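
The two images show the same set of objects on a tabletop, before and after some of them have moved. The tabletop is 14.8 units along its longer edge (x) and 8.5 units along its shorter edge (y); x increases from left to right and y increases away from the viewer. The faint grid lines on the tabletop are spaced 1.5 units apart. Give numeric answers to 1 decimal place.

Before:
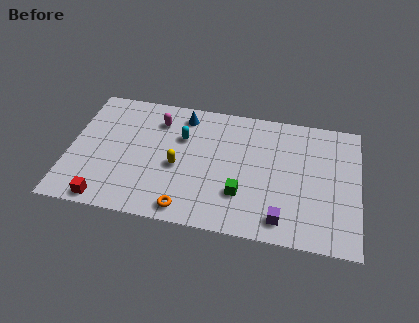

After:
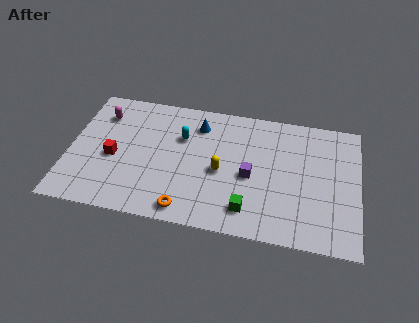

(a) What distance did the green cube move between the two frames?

1.0

From (8.9, 2.5) to (9.3, 1.6), the green cube covered √(0.4² + 0.9²) ≈ 1.0 units.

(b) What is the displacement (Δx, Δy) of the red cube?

(0.2, 2.9)

The red cube was at about (2.1, 0.8) and moved to about (2.3, 3.7).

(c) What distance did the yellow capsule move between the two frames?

2.2

The yellow capsule moved from about (5.6, 3.7) to (7.8, 3.8), a distance of √(2.2² + 0.1²) ≈ 2.2.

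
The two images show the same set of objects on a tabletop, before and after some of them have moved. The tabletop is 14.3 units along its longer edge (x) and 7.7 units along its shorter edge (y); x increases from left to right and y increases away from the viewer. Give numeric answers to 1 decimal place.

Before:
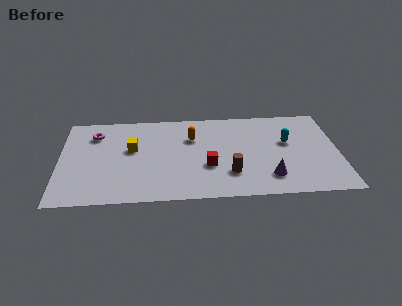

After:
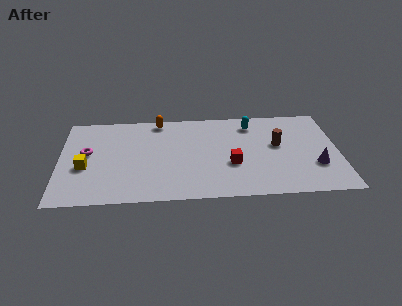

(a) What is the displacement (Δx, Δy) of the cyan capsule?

(-1.8, 1.7)

The cyan capsule was at about (11.7, 4.6) and moved to about (9.9, 6.3).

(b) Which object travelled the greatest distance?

the brown cylinder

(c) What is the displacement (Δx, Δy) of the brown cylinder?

(2.5, 2.3)

The brown cylinder was at about (8.7, 2.1) and moved to about (11.2, 4.4).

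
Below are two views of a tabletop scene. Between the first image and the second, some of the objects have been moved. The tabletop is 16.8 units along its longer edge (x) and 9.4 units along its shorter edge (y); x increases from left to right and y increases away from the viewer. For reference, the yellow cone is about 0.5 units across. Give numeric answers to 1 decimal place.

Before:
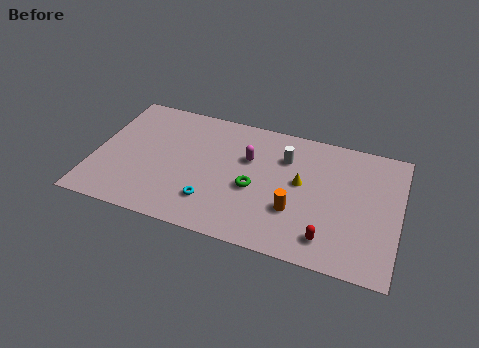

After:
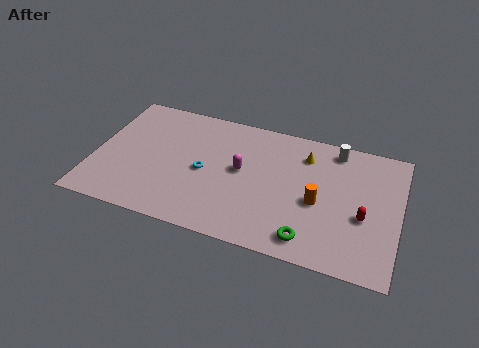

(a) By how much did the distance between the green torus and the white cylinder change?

+3.7

Before: roughly 3.2 units apart; after: 6.9. That's 3.7 units further apart.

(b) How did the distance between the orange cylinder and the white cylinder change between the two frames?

+0.4

They were about 3.8 units apart before and 4.2 after — 0.4 units further apart.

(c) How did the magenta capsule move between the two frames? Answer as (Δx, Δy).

(-0.3, -1.0)

The magenta capsule was at about (8.4, 6.1) and moved to about (8.1, 5.1).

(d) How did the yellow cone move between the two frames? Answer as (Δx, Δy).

(0.1, 2.1)

From the two frames, the yellow cone sits at roughly (11.4, 5.2) before and (11.5, 7.3) after.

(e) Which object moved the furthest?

the green torus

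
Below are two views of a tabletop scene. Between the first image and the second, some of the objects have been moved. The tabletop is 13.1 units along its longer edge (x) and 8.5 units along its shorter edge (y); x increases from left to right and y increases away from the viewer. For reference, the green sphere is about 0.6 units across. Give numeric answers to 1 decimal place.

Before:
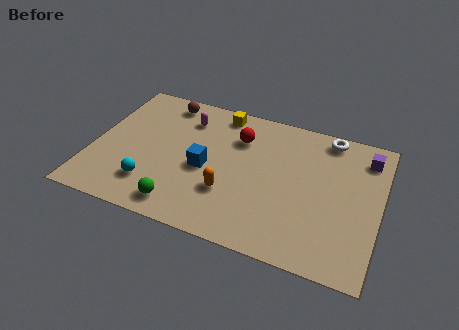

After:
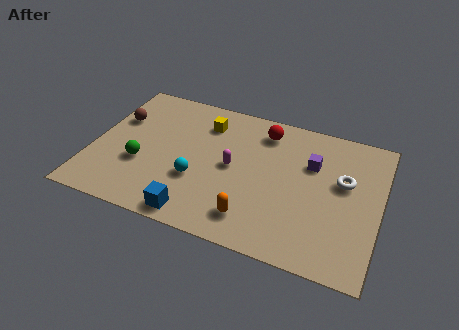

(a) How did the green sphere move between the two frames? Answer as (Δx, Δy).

(-2.1, 1.9)

From the two frames, the green sphere sits at roughly (4.4, 1.2) before and (2.3, 3.1) after.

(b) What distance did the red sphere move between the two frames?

1.4

The red sphere moved from about (6.5, 6.2) to (7.6, 7.0), a distance of √(1.1² + 0.8²) ≈ 1.4.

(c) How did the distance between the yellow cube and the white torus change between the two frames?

+1.7

They were about 5.0 units apart before and 6.7 after — 1.7 units further apart.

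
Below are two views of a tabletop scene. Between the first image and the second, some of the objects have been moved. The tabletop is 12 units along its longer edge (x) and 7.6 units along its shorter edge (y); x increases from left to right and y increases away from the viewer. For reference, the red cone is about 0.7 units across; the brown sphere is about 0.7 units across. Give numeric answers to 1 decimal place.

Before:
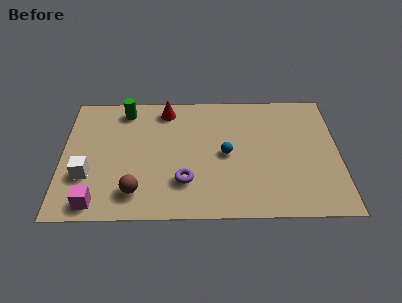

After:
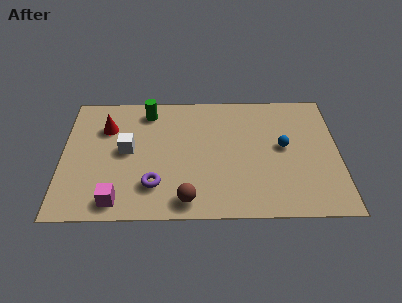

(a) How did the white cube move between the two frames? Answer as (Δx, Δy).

(1.7, 1.5)

The white cube was at about (1.1, 2.5) and moved to about (2.8, 4.0).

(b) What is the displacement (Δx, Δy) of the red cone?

(-2.6, -1.1)

The red cone started near (4.5, 6.5) and ended near (1.9, 5.4).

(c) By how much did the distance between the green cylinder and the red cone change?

+0.3

They were about 1.8 units apart before and 2.1 after — 0.3 units further apart.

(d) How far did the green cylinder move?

1.0

From (2.7, 6.5) to (3.7, 6.4), the green cylinder covered √(1.0² + 0.1²) ≈ 1.0 units.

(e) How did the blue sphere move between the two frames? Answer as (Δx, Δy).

(2.5, 0.4)

The blue sphere started near (7.1, 3.7) and ended near (9.6, 4.1).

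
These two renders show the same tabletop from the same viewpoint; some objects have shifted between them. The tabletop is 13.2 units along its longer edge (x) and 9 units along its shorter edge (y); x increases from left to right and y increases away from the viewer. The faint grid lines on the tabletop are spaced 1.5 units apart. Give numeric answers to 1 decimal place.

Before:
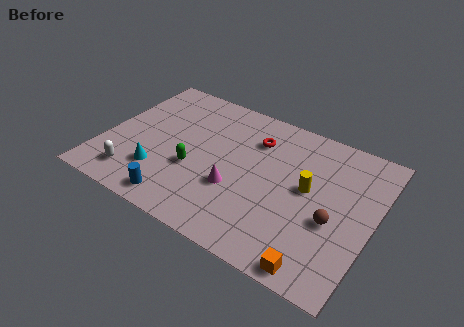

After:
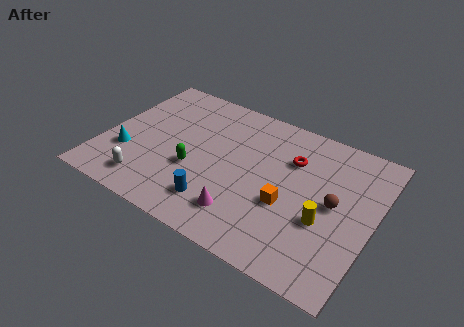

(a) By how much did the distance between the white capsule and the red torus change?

+0.7

The distance was about 7.3 in the first image and 8.0 in the second, so they moved 0.7 units further apart.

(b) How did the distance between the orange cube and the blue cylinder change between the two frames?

-3.3

The distance was about 6.9 in the first image and 3.6 in the second, so they moved 3.3 units closer together.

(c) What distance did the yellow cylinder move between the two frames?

1.8

From (10.0, 4.9) to (11.0, 3.4), the yellow cylinder covered √(1.0² + 1.5²) ≈ 1.8 units.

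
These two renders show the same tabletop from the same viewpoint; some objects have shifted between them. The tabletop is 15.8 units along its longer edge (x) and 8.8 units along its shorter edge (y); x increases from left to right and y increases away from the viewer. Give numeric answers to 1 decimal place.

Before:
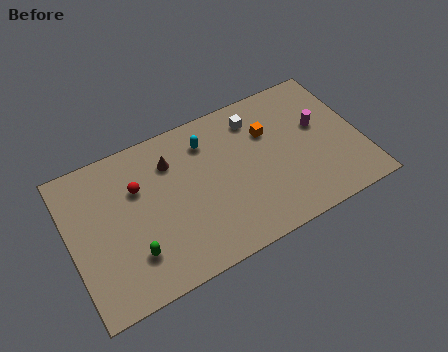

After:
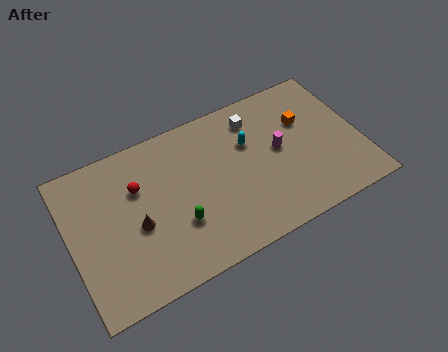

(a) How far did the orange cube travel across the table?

2.0

The orange cube moved from about (11.0, 6.0) to (13.0, 5.8), a distance of √(2.0² + 0.2²) ≈ 2.0.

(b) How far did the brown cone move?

3.6

From (5.7, 6.6) to (3.5, 3.8), the brown cone covered √(2.2² + 2.8²) ≈ 3.6 units.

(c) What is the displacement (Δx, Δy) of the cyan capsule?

(2.2, -1.1)

The cyan capsule was at about (7.7, 6.9) and moved to about (9.9, 5.8).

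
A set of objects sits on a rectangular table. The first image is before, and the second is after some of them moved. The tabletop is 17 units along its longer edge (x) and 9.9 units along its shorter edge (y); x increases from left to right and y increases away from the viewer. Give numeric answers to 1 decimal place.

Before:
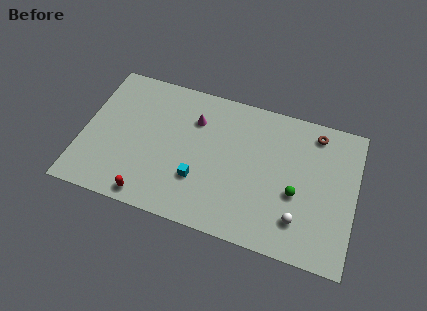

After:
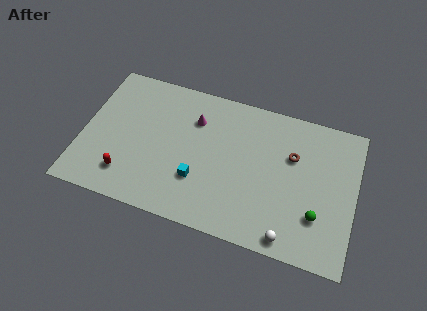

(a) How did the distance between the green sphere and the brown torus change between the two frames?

-0.6

The distance was about 4.6 in the first image and 4.0 in the second, so they moved 0.6 units closer together.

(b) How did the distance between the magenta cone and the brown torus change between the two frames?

-1.4

Before: roughly 7.6 units apart; after: 6.2. That's 1.4 units closer together.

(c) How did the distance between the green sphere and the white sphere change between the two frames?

+0.8

Before: roughly 1.7 units apart; after: 2.5. That's 0.8 units further apart.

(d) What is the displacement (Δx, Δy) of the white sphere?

(-0.5, -1.3)

From the two frames, the white sphere sits at roughly (13.7, 2.3) before and (13.2, 1.0) after.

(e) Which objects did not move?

the magenta cone and the cyan cube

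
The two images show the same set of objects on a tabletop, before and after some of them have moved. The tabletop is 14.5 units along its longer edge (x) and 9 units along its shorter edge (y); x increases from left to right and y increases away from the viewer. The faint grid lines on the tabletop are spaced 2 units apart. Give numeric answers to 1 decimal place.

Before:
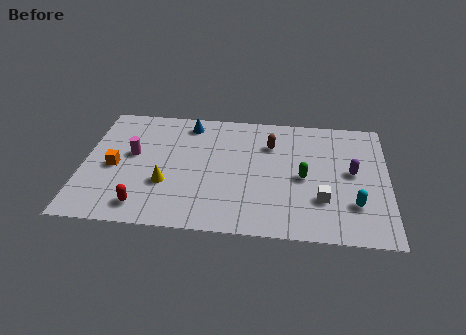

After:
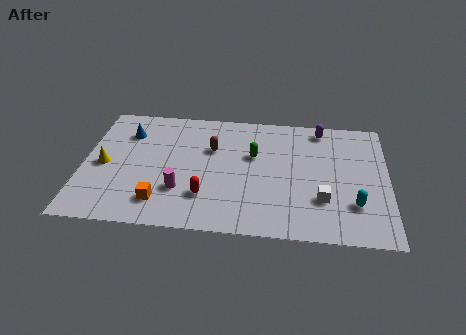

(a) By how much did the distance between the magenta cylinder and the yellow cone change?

+1.4

The distance was about 2.6 in the first image and 4.0 in the second, so they moved 1.4 units further apart.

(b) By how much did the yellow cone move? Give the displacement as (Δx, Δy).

(-3.0, 1.1)

The yellow cone started near (4.0, 3.1) and ended near (1.0, 4.2).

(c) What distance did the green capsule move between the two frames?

2.8

The green capsule moved from about (10.5, 4.2) to (8.1, 5.6), a distance of √(2.4² + 1.4²) ≈ 2.8.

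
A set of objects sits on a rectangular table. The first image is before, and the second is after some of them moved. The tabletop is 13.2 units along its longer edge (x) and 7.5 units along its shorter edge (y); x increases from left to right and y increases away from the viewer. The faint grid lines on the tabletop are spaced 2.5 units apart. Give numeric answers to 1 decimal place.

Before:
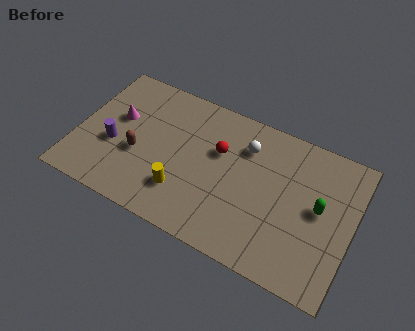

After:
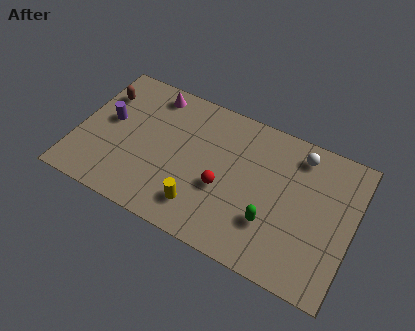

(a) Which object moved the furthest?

the brown capsule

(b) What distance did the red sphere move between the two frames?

1.8

From (6.7, 4.8) to (7.1, 3.0), the red sphere covered √(0.4² + 1.8²) ≈ 1.8 units.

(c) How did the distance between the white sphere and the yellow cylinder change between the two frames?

+1.9

They were about 4.4 units apart before and 6.3 after — 1.9 units further apart.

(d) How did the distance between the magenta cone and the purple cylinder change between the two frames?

+1.4

Before: roughly 1.5 units apart; after: 2.9. That's 1.4 units further apart.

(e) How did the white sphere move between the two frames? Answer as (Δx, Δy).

(2.5, 0.7)

The white sphere started near (7.9, 5.6) and ended near (10.4, 6.3).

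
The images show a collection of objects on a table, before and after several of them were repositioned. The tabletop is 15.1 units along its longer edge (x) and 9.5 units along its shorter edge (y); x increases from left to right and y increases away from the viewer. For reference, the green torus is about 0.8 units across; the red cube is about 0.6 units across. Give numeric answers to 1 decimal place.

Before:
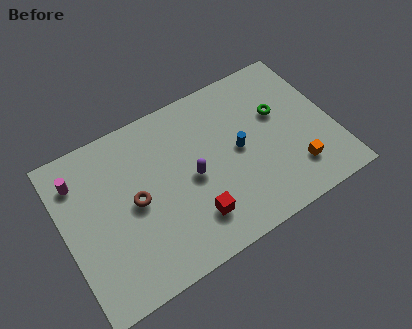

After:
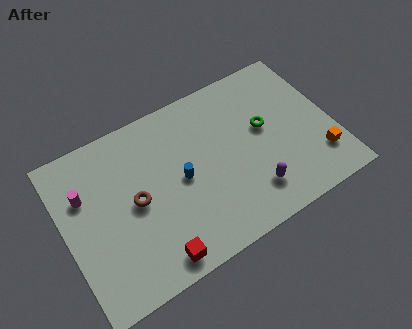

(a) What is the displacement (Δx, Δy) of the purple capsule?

(3.0, -2.4)

From the two frames, the purple capsule sits at roughly (7.1, 4.5) before and (10.1, 2.1) after.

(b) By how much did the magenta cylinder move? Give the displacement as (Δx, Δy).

(0.2, -1.0)

The magenta cylinder was at about (1.1, 7.4) and moved to about (1.3, 6.4).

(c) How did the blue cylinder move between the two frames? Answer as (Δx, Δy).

(-3.3, -0.1)

The blue cylinder was at about (9.8, 4.8) and moved to about (6.5, 4.7).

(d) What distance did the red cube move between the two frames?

2.6

The red cube was near (6.8, 2.2) before and (4.4, 1.1) after, so it travelled √(2.4² + 1.1²) ≈ 2.6 units.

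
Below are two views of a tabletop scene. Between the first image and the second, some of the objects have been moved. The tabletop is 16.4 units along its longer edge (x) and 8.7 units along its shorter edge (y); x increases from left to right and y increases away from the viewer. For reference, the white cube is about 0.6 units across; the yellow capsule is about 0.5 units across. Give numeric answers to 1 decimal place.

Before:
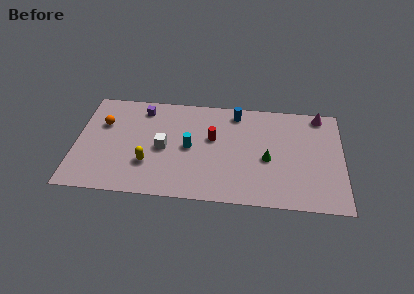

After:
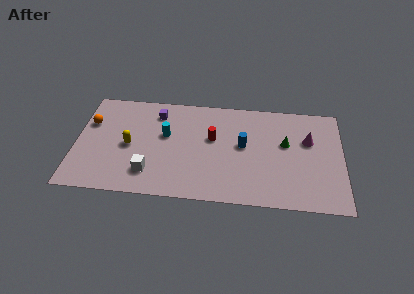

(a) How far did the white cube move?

2.2

From (5.4, 4.1) to (4.6, 2.0), the white cube covered √(0.8² + 2.1²) ≈ 2.2 units.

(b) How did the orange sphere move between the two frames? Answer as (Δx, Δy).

(-0.8, 0.0)

The orange sphere was at about (1.6, 5.8) and moved to about (0.8, 5.8).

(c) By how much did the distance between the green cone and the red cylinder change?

+0.8

The distance was about 3.7 in the first image and 4.5 in the second, so they moved 0.8 units further apart.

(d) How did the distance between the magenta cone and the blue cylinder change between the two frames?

-1.1

Before: roughly 5.2 units apart; after: 4.1. That's 1.1 units closer together.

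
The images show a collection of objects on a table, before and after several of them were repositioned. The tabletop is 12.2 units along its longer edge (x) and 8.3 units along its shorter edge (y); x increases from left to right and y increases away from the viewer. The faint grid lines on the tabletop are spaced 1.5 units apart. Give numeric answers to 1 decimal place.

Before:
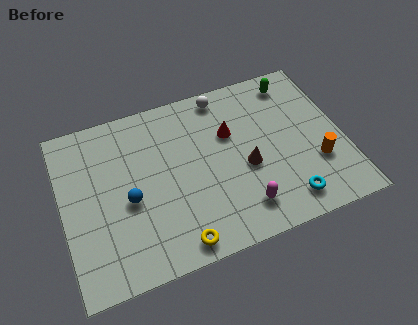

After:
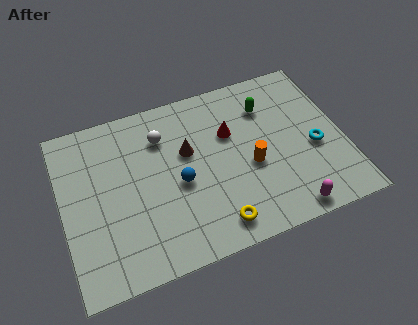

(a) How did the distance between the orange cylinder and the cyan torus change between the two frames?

+0.7

The distance was about 2.1 in the first image and 2.8 in the second, so they moved 0.7 units further apart.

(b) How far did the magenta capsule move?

2.1

The magenta capsule moved from about (7.5, 1.6) to (9.4, 0.8), a distance of √(1.9² + 0.8²) ≈ 2.1.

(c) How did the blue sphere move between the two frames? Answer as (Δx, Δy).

(2.2, 0.1)

The blue sphere was at about (2.8, 3.6) and moved to about (5.0, 3.7).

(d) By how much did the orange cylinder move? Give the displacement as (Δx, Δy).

(-2.8, 0.8)

From the two frames, the orange cylinder sits at roughly (10.9, 2.7) before and (8.1, 3.5) after.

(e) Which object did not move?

the red cone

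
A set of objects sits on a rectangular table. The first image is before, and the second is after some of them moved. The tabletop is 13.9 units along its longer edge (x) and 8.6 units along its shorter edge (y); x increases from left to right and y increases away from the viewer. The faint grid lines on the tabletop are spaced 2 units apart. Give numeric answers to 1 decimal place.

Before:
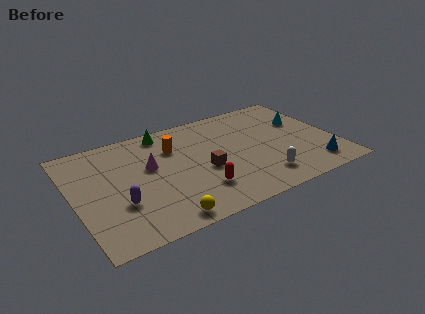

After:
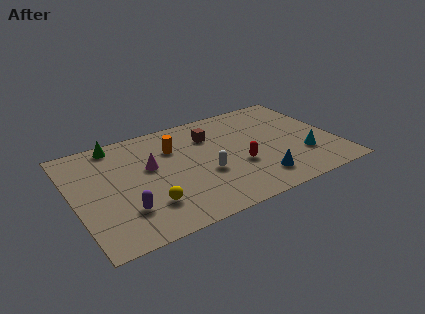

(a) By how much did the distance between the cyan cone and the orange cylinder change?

+0.4

Before: roughly 7.0 units apart; after: 7.4. That's 0.4 units further apart.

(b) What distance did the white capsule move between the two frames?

3.2

The white capsule moved from about (9.6, 1.7) to (6.8, 3.3), a distance of √(2.8² + 1.6²) ≈ 3.2.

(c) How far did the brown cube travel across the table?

2.8

From (6.8, 3.6) to (7.5, 6.3), the brown cube covered √(0.7² + 2.7²) ≈ 2.8 units.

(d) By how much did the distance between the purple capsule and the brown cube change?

+1.8

The distance was about 4.7 in the first image and 6.5 in the second, so they moved 1.8 units further apart.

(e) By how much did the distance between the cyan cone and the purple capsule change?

-1.0

Before: roughly 10.6 units apart; after: 9.6. That's 1.0 units closer together.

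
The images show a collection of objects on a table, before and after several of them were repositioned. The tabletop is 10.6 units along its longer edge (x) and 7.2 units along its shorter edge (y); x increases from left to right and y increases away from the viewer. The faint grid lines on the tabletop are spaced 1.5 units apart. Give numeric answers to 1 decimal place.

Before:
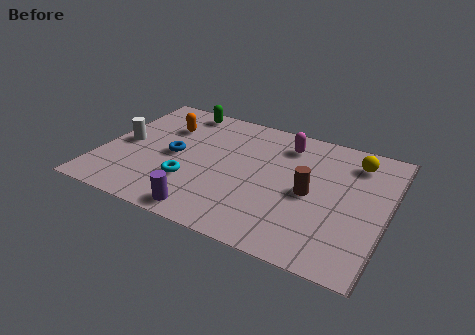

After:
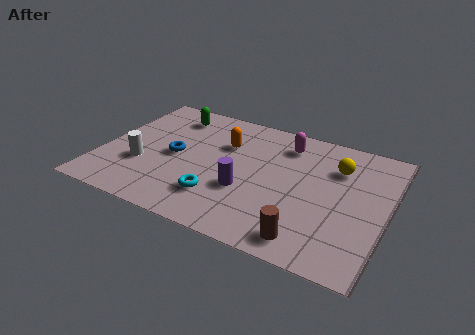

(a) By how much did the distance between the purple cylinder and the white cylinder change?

-0.5

The distance was about 4.4 in the first image and 3.9 in the second, so they moved 0.5 units closer together.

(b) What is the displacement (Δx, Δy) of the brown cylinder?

(0.2, -2.4)

The brown cylinder was at about (7.8, 3.4) and moved to about (8.0, 1.0).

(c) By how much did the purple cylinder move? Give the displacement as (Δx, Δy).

(1.2, 1.8)

The purple cylinder was at about (4.3, 0.8) and moved to about (5.5, 2.6).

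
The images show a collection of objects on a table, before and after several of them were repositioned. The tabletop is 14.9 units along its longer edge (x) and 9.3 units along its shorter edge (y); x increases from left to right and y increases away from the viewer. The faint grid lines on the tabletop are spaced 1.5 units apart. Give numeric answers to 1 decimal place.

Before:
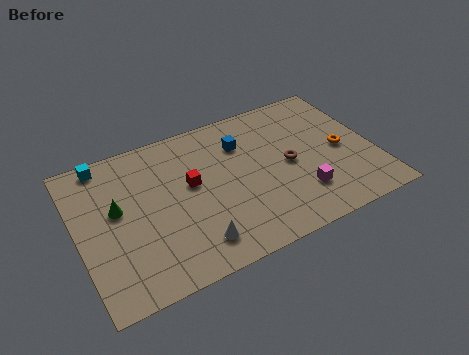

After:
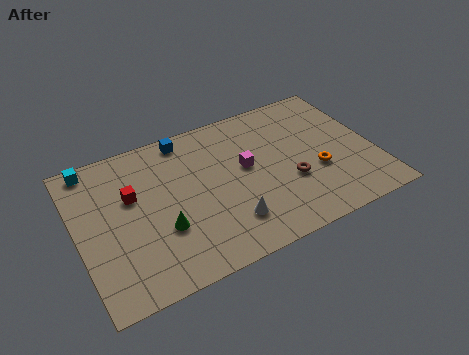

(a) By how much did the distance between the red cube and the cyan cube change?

-2.0

They were about 5.1 units apart before and 3.1 after — 2.0 units closer together.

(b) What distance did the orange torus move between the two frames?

1.7

From (13.3, 4.4) to (11.9, 3.5), the orange torus covered √(1.4² + 0.9²) ≈ 1.7 units.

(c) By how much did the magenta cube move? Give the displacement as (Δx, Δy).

(-2.4, 2.8)

The magenta cube was at about (10.9, 2.4) and moved to about (8.5, 5.2).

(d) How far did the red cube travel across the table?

2.9

The red cube was near (5.7, 5.3) before and (2.8, 5.8) after, so it travelled √(2.9² + 0.5²) ≈ 2.9 units.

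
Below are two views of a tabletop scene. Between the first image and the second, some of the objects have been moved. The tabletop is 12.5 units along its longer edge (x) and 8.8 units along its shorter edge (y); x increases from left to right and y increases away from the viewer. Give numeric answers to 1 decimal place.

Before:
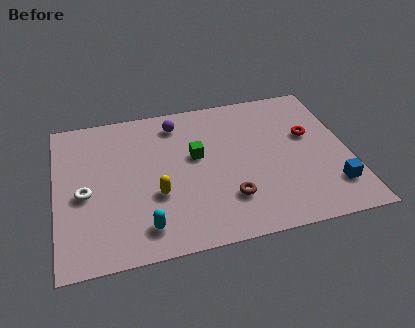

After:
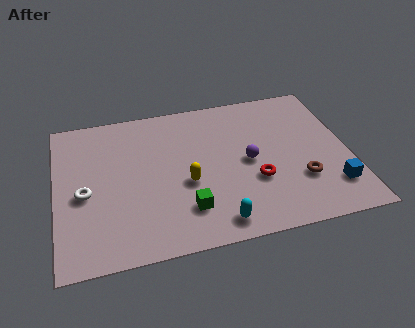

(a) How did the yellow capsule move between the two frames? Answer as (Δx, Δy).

(1.3, 0.4)

The yellow capsule was at about (4.2, 3.2) and moved to about (5.5, 3.6).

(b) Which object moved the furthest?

the purple sphere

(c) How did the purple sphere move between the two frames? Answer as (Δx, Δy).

(2.9, -3.0)

The purple sphere started near (5.3, 7.3) and ended near (8.2, 4.3).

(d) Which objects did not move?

the blue cube and the white torus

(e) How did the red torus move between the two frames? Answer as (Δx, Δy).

(-2.5, -2.2)

The red torus started near (10.9, 5.3) and ended near (8.4, 3.1).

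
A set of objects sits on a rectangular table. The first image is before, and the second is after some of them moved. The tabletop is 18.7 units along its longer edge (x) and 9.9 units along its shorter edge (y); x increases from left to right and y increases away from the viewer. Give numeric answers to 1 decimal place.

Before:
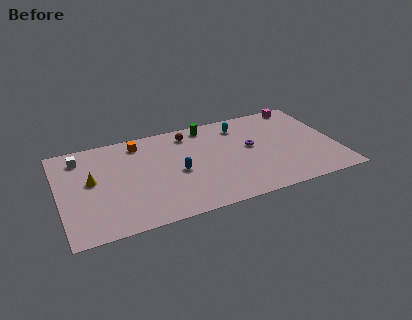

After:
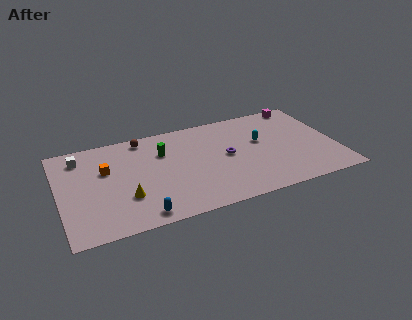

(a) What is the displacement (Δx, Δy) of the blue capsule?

(-2.8, -3.4)

The blue capsule started near (7.9, 4.5) and ended near (5.1, 1.1).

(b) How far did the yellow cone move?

3.2

From (2.2, 5.5) to (4.3, 3.1), the yellow cone covered √(2.1² + 2.4²) ≈ 3.2 units.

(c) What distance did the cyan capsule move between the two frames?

2.4

The cyan capsule moved from about (12.5, 8.0) to (13.7, 5.9), a distance of √(1.2² + 2.1²) ≈ 2.4.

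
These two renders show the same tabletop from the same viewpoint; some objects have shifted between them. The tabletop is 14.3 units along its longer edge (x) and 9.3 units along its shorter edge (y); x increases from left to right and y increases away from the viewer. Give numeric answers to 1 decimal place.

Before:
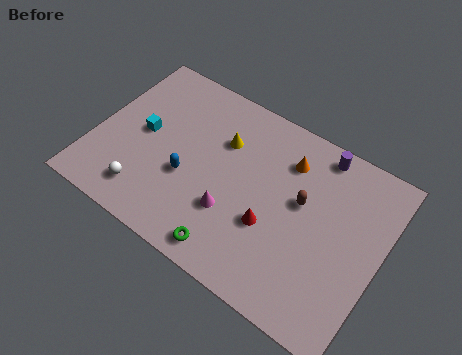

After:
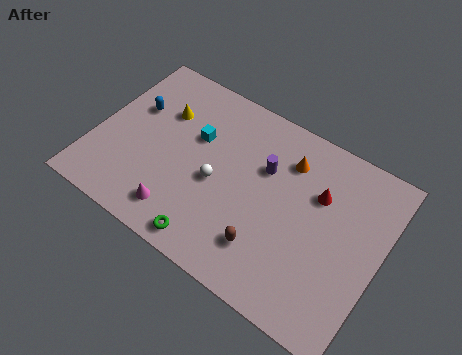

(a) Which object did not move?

the orange cone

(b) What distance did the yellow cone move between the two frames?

3.1

The yellow cone moved from about (6.1, 6.4) to (3.0, 6.4), a distance of √(3.1² + 0.0²) ≈ 3.1.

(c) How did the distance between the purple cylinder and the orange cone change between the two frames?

-0.4

The distance was about 1.8 in the first image and 1.4 in the second, so they moved 0.4 units closer together.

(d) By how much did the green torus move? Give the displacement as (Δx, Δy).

(-1.0, -0.1)

From the two frames, the green torus sits at roughly (7.5, 1.1) before and (6.5, 1.0) after.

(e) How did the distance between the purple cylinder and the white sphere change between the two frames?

-7.2

They were about 10.1 units apart before and 2.9 after — 7.2 units closer together.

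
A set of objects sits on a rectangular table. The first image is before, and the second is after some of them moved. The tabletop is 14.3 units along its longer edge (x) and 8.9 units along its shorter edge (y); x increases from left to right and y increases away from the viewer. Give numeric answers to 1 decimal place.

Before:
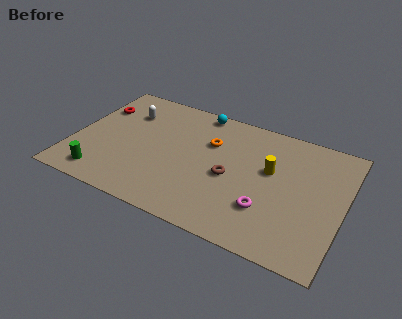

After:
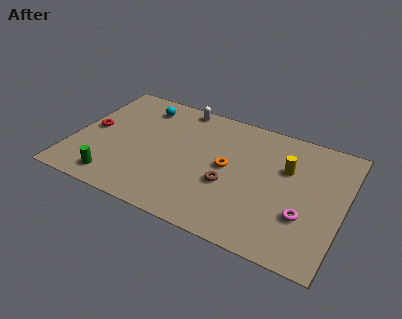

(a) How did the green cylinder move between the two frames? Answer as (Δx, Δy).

(0.7, 0.0)

From the two frames, the green cylinder sits at roughly (1.9, 1.3) before and (2.6, 1.3) after.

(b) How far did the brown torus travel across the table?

0.6

The brown torus was near (8.4, 4.0) before and (8.4, 3.4) after, so it travelled √(0.0² + 0.6²) ≈ 0.6 units.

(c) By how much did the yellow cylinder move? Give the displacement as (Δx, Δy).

(0.8, 0.5)

The yellow cylinder was at about (10.4, 5.3) and moved to about (11.2, 5.8).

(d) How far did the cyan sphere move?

3.1

The cyan sphere moved from about (6.2, 8.1) to (3.2, 7.3), a distance of √(3.0² + 0.8²) ≈ 3.1.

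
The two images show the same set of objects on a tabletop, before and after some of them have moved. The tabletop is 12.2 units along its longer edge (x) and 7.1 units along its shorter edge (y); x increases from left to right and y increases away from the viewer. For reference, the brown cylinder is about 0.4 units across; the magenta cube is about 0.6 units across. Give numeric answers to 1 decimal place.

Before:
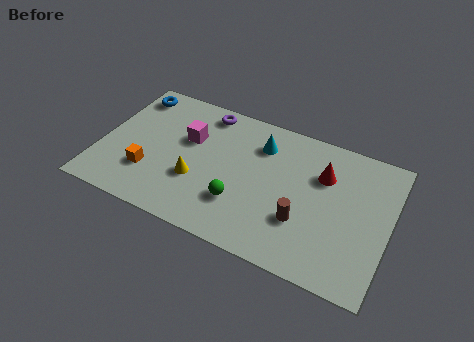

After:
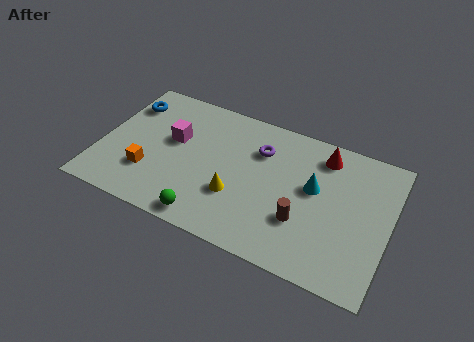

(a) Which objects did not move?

the brown cylinder and the orange cube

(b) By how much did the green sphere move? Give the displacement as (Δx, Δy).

(-1.2, -1.3)

From the two frames, the green sphere sits at roughly (6.1, 2.1) before and (4.9, 0.8) after.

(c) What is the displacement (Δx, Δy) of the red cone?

(-0.1, 1.0)

The red cone was at about (9.3, 4.9) and moved to about (9.2, 5.9).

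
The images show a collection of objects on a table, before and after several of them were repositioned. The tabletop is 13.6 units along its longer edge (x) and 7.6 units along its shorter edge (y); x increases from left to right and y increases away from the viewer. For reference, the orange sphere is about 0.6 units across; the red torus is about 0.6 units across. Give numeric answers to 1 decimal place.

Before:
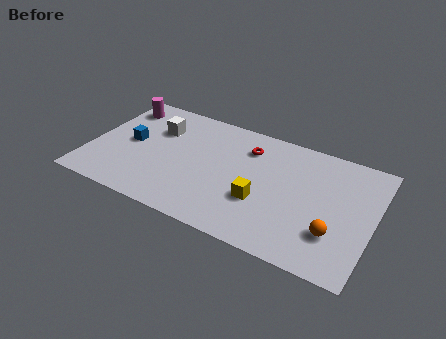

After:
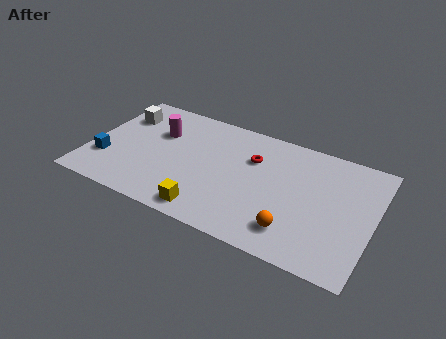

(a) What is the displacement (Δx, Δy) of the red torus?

(0.3, -0.6)

The red torus started near (7.4, 5.8) and ended near (7.7, 5.2).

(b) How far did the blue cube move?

1.9

From (1.9, 3.9) to (0.9, 2.3), the blue cube covered √(1.0² + 1.6²) ≈ 1.9 units.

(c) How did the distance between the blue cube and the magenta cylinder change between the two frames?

+1.1

The distance was about 2.5 in the first image and 3.6 in the second, so they moved 1.1 units further apart.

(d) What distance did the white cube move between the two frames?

1.8

From (3.0, 5.3) to (1.2, 5.6), the white cube covered √(1.8² + 0.3²) ≈ 1.8 units.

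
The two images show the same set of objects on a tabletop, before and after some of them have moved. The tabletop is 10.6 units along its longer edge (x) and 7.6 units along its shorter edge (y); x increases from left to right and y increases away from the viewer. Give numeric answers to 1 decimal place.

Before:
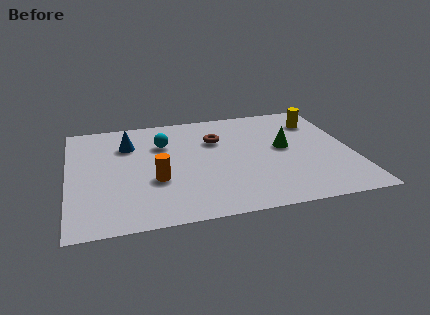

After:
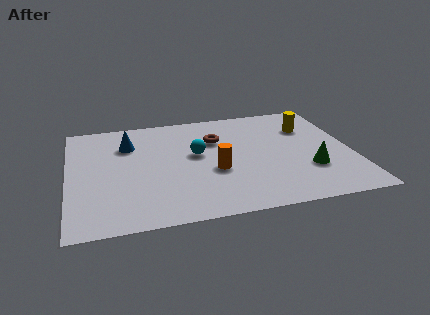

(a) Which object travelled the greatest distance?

the orange cylinder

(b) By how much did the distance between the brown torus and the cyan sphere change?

-0.8

They were about 2.0 units apart before and 1.2 after — 0.8 units closer together.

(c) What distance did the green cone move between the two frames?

1.9

The green cone was near (8.1, 4.1) before and (8.9, 2.4) after, so it travelled √(0.8² + 1.7²) ≈ 1.9 units.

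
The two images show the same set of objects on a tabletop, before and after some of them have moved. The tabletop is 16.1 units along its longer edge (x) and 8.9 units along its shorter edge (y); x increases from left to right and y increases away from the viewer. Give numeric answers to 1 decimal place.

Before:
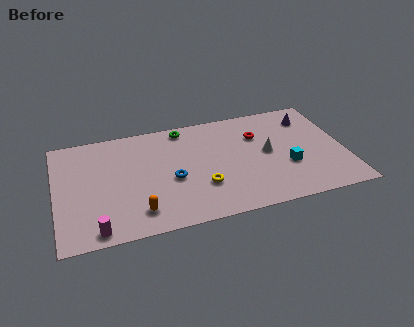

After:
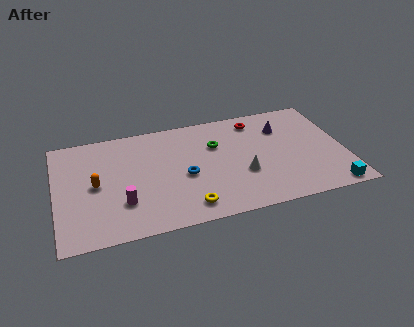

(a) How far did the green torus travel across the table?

2.5

From (7.3, 7.9) to (9.0, 6.0), the green torus covered √(1.7² + 1.9²) ≈ 2.5 units.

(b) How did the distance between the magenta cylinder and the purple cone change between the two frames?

-3.7

They were about 13.7 units apart before and 10.0 after — 3.7 units closer together.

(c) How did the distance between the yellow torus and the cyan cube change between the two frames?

+3.1

Before: roughly 4.8 units apart; after: 7.9. That's 3.1 units further apart.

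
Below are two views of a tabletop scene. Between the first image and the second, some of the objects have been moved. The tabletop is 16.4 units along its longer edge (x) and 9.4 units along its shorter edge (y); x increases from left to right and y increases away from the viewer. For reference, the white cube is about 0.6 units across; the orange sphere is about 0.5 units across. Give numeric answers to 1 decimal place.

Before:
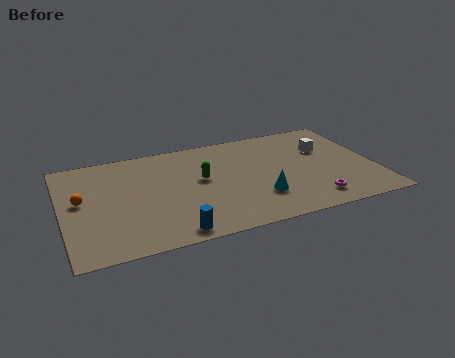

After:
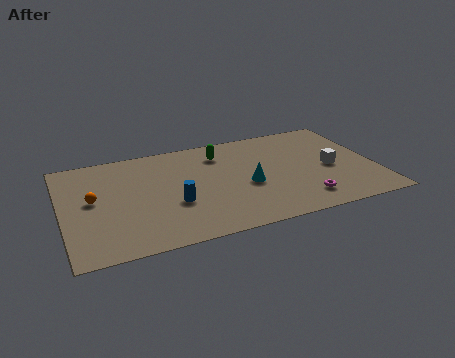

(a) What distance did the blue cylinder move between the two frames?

2.5

The blue cylinder moved from about (5.4, 1.0) to (5.7, 3.5), a distance of √(0.3² + 2.5²) ≈ 2.5.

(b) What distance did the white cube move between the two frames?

1.9

The white cube moved from about (14.0, 6.2) to (14.1, 4.3), a distance of √(0.1² + 1.9²) ≈ 1.9.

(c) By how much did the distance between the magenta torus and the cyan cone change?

+0.6

The distance was about 2.9 in the first image and 3.5 in the second, so they moved 0.6 units further apart.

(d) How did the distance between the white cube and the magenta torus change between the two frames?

-1.7

Before: roughly 4.8 units apart; after: 3.1. That's 1.7 units closer together.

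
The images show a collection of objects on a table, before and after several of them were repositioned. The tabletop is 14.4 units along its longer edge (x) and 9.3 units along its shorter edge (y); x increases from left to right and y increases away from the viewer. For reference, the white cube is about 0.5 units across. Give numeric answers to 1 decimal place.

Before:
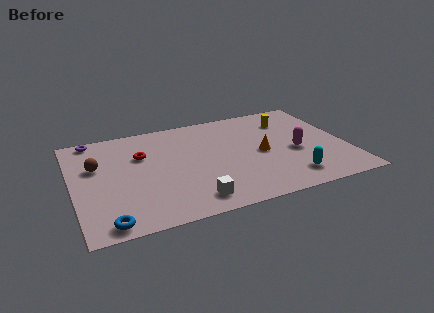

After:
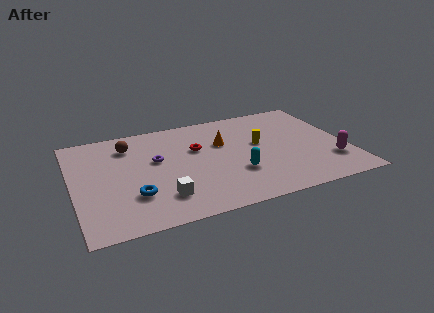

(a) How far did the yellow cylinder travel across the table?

2.5

The yellow cylinder was near (11.7, 7.1) before and (9.9, 5.3) after, so it travelled √(1.8² + 1.8²) ≈ 2.5 units.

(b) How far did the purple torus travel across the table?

4.3

The purple torus was near (1.3, 8.5) before and (4.4, 5.5) after, so it travelled √(3.1² + 3.0²) ≈ 4.3 units.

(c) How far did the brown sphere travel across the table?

2.3

The brown sphere moved from about (1.3, 5.9) to (3.1, 7.3), a distance of √(1.8² + 1.4²) ≈ 2.3.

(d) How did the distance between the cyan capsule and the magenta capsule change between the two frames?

+2.6

The distance was about 2.4 in the first image and 5.0 in the second, so they moved 2.6 units further apart.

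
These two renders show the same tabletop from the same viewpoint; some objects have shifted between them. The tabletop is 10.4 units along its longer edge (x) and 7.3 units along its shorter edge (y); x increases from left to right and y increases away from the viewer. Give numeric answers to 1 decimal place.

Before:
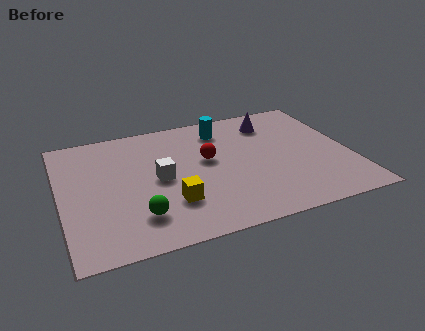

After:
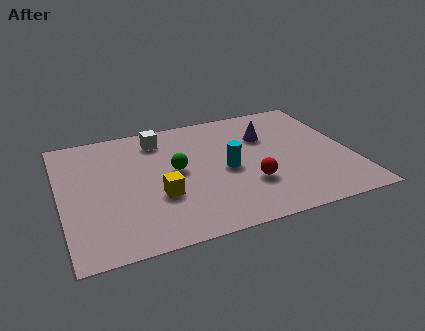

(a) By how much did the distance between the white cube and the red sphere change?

+2.8

Before: roughly 1.9 units apart; after: 4.7. That's 2.8 units further apart.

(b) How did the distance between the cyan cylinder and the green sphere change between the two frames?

-3.5

The distance was about 5.4 in the first image and 1.9 in the second, so they moved 3.5 units closer together.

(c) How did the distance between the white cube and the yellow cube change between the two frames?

+1.9

Before: roughly 1.5 units apart; after: 3.4. That's 1.9 units further apart.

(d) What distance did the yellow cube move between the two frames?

0.6

From (3.8, 2.1) to (3.4, 2.6), the yellow cube covered √(0.4² + 0.5²) ≈ 0.6 units.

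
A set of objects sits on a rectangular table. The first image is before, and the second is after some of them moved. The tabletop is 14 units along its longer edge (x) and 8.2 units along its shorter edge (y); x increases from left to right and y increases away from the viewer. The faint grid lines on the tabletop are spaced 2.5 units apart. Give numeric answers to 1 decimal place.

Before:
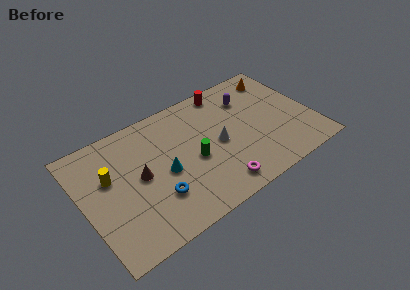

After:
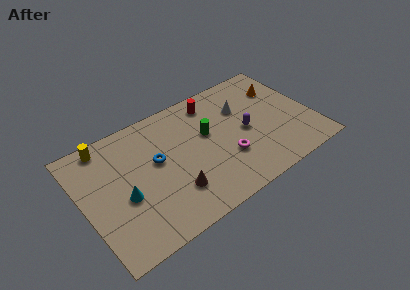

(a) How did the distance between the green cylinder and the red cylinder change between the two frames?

-2.5

The distance was about 4.6 in the first image and 2.1 in the second, so they moved 2.5 units closer together.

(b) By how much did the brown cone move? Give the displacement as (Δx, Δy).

(1.7, -2.0)

The brown cone started near (3.4, 4.2) and ended near (5.1, 2.2).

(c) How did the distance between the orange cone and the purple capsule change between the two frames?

+1.2

Before: roughly 2.1 units apart; after: 3.3. That's 1.2 units further apart.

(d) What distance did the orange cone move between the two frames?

0.9

From (12.5, 6.8) to (12.5, 5.9), the orange cone covered √(0.0² + 0.9²) ≈ 0.9 units.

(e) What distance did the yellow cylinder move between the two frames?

2.2

The yellow cylinder moved from about (1.7, 5.1) to (1.8, 7.3), a distance of √(0.1² + 2.2²) ≈ 2.2.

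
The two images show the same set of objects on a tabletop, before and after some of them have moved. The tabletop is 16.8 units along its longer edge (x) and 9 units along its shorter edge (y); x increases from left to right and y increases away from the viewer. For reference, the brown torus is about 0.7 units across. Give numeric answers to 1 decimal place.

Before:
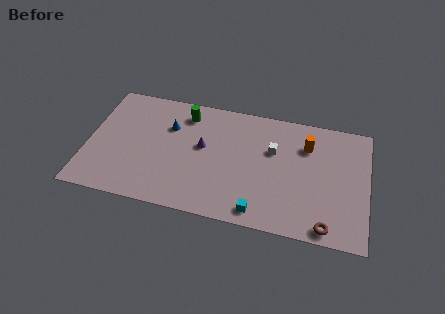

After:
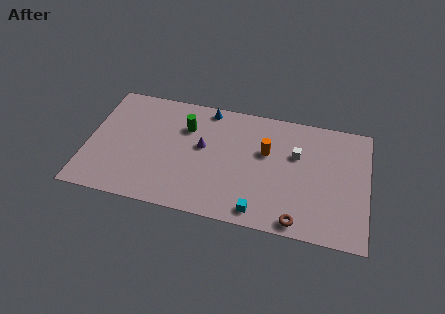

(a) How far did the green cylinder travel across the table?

1.0

From (5.7, 7.4) to (5.8, 6.4), the green cylinder covered √(0.1² + 1.0²) ≈ 1.0 units.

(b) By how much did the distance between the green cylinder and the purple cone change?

-0.9

They were about 2.6 units apart before and 1.7 after — 0.9 units closer together.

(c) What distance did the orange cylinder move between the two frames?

2.6

From (13.1, 6.6) to (10.7, 5.6), the orange cylinder covered √(2.4² + 1.0²) ≈ 2.6 units.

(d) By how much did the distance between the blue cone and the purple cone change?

+0.6

Before: roughly 2.4 units apart; after: 3.0. That's 0.6 units further apart.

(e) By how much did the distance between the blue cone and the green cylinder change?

+0.6

The distance was about 1.5 in the first image and 2.1 in the second, so they moved 0.6 units further apart.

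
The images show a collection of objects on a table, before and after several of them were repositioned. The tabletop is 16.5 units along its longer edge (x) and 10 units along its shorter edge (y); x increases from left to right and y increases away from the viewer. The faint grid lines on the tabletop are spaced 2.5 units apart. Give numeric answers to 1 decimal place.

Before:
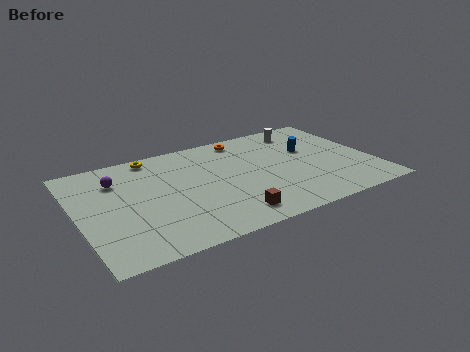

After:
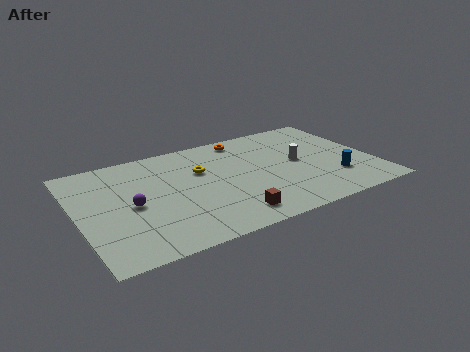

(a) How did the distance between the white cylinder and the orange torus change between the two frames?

+1.0

The distance was about 3.4 in the first image and 4.4 in the second, so they moved 1.0 units further apart.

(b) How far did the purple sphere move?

2.7

The purple sphere was near (2.4, 7.4) before and (2.9, 4.7) after, so it travelled √(0.5² + 2.7²) ≈ 2.7 units.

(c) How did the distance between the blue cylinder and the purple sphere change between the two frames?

+0.5

They were about 10.9 units apart before and 11.4 after — 0.5 units further apart.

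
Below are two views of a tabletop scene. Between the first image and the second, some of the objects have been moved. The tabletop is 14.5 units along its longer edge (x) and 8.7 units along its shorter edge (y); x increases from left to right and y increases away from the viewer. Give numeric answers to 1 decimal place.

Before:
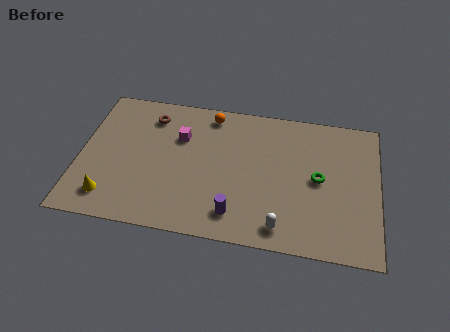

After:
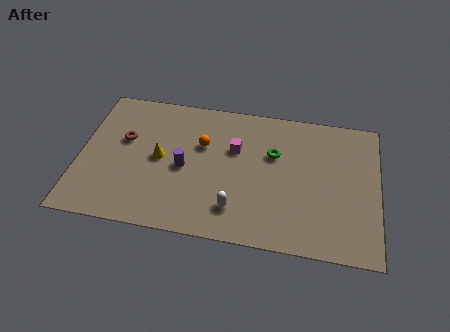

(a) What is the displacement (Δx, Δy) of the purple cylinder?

(-2.6, 2.4)

The purple cylinder was at about (7.7, 1.6) and moved to about (5.1, 4.0).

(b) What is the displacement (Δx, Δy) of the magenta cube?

(2.7, -0.3)

The magenta cube started near (4.8, 5.9) and ended near (7.5, 5.6).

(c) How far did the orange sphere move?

2.0

From (6.2, 7.6) to (5.9, 5.6), the orange sphere covered √(0.3² + 2.0²) ≈ 2.0 units.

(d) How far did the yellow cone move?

3.6

From (1.6, 1.6) to (3.9, 4.4), the yellow cone covered √(2.3² + 2.8²) ≈ 3.6 units.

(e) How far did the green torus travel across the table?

2.5

The green torus moved from about (11.6, 4.4) to (9.4, 5.6), a distance of √(2.2² + 1.2²) ≈ 2.5.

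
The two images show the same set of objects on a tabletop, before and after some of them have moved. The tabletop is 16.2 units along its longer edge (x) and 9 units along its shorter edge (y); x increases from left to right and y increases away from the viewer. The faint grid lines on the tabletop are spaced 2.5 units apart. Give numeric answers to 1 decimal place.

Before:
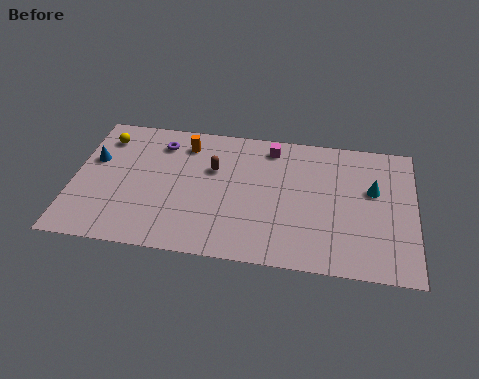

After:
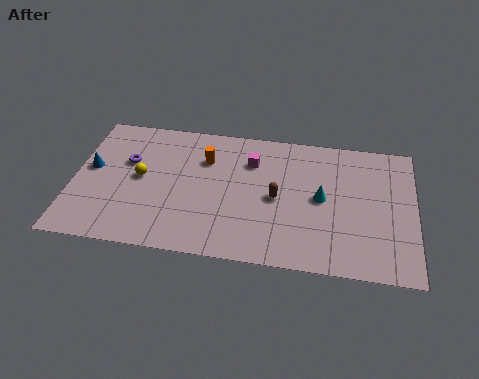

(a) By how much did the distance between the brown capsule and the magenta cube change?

-0.7

Before: roughly 3.3 units apart; after: 2.6. That's 0.7 units closer together.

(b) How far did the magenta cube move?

1.4

The magenta cube was near (9.3, 7.7) before and (8.4, 6.6) after, so it travelled √(0.9² + 1.1²) ≈ 1.4 units.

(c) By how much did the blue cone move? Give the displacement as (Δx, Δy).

(-0.1, -0.6)

The blue cone was at about (0.9, 5.6) and moved to about (0.8, 5.0).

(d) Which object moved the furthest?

the brown capsule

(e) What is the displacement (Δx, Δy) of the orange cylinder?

(1.0, -0.9)

The orange cylinder was at about (5.2, 7.3) and moved to about (6.2, 6.4).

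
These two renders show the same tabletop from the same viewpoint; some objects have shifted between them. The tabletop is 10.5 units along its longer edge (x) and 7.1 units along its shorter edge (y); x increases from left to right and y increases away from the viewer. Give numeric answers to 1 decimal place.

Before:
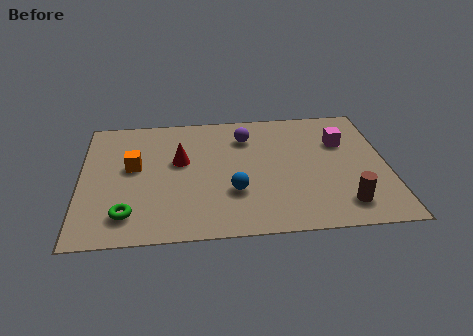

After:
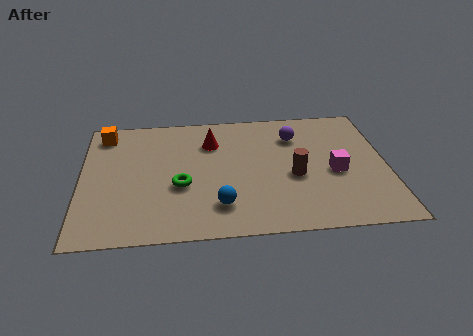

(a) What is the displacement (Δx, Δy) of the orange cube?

(-1.0, 2.0)

The orange cube was at about (1.8, 4.0) and moved to about (0.8, 6.0).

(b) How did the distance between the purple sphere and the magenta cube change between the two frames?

-0.8

They were about 3.4 units apart before and 2.6 after — 0.8 units closer together.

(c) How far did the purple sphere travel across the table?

1.7

From (5.7, 5.4) to (7.4, 5.3), the purple sphere covered √(1.7² + 0.1²) ≈ 1.7 units.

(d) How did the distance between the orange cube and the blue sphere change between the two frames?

+2.1

The distance was about 3.8 in the first image and 5.9 in the second, so they moved 2.1 units further apart.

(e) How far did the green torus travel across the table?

2.3

The green torus was near (1.6, 1.4) before and (3.4, 2.8) after, so it travelled √(1.8² + 1.4²) ≈ 2.3 units.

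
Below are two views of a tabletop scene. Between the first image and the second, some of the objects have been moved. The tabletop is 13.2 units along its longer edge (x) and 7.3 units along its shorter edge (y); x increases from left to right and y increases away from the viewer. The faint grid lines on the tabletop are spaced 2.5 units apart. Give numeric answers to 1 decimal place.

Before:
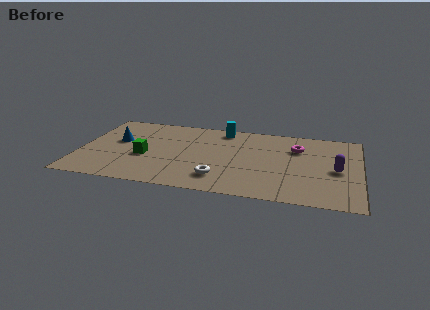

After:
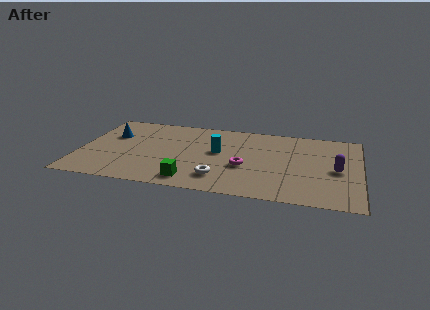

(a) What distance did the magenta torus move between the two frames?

3.3

The magenta torus moved from about (10.2, 5.2) to (7.8, 2.9), a distance of √(2.4² + 2.3²) ≈ 3.3.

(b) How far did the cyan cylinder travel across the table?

2.3

From (6.6, 6.4) to (6.5, 4.1), the cyan cylinder covered √(0.1² + 2.3²) ≈ 2.3 units.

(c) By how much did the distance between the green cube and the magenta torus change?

-4.4

They were about 7.4 units apart before and 3.0 after — 4.4 units closer together.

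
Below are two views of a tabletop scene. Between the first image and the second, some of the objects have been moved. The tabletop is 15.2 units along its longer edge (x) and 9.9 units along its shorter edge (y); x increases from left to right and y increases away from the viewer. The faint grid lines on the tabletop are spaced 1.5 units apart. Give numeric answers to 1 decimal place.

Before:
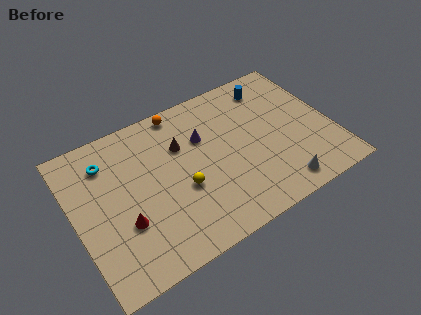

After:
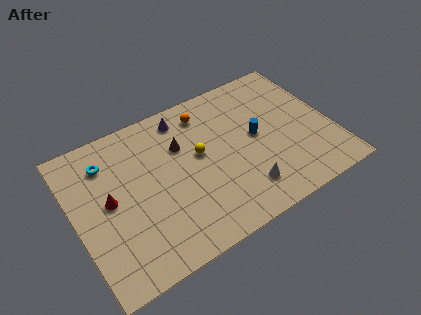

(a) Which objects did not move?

the cyan torus and the brown cone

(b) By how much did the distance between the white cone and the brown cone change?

-1.9

The distance was about 7.4 in the first image and 5.5 in the second, so they moved 1.9 units closer together.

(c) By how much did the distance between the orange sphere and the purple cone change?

-1.3

The distance was about 2.6 in the first image and 1.3 in the second, so they moved 1.3 units closer together.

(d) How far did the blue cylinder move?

3.3

The blue cylinder was near (12.2, 8.2) before and (10.8, 5.2) after, so it travelled √(1.4² + 3.0²) ≈ 3.3 units.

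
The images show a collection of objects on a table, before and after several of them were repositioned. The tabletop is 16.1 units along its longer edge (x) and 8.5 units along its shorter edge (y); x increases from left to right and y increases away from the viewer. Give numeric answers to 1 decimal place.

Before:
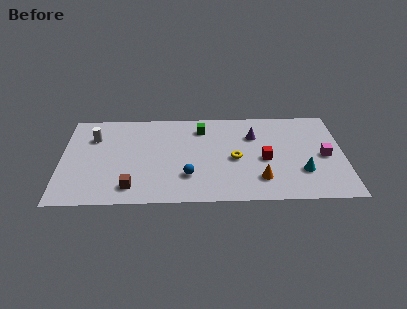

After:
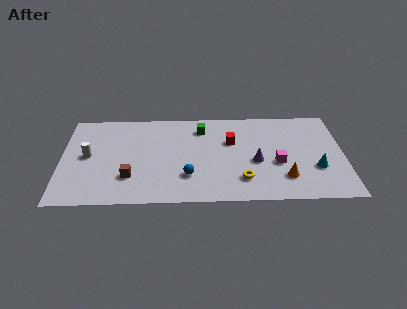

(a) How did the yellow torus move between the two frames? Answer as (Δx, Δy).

(0.4, -1.9)

From the two frames, the yellow torus sits at roughly (9.9, 3.9) before and (10.3, 2.0) after.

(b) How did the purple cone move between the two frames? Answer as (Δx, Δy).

(0.1, -2.4)

The purple cone was at about (11.0, 6.0) and moved to about (11.1, 3.6).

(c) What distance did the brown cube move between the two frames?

0.9

From (4.0, 1.5) to (3.9, 2.4), the brown cube covered √(0.1² + 0.9²) ≈ 0.9 units.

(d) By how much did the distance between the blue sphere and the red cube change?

-0.6

Before: roughly 4.6 units apart; after: 4.0. That's 0.6 units closer together.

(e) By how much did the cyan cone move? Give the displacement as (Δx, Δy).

(0.8, 0.3)

The cyan cone started near (13.7, 2.6) and ended near (14.5, 2.9).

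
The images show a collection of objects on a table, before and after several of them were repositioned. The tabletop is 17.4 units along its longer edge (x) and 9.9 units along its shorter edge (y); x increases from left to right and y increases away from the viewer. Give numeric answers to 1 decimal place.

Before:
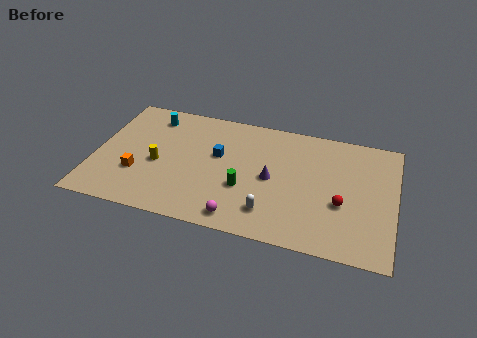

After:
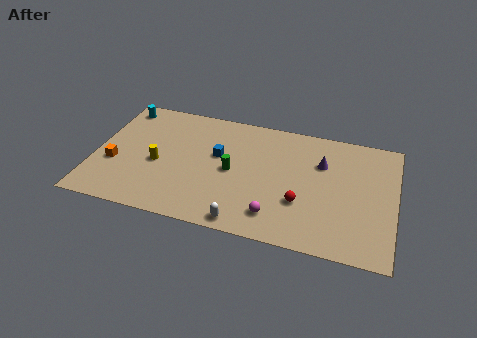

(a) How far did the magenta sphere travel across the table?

2.1

The magenta sphere moved from about (8.7, 1.2) to (10.7, 1.9), a distance of √(2.0² + 0.7²) ≈ 2.1.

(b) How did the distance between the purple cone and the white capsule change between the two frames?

+4.5

The distance was about 2.7 in the first image and 7.2 in the second, so they moved 4.5 units further apart.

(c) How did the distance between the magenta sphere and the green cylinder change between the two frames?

+1.6

Before: roughly 2.4 units apart; after: 4.0. That's 1.6 units further apart.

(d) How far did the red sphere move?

2.4

The red sphere moved from about (14.4, 3.8) to (12.1, 3.3), a distance of √(2.3² + 0.5²) ≈ 2.4.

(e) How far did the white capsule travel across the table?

1.8

The white capsule moved from about (10.4, 2.1) to (9.0, 0.9), a distance of √(1.4² + 1.2²) ≈ 1.8.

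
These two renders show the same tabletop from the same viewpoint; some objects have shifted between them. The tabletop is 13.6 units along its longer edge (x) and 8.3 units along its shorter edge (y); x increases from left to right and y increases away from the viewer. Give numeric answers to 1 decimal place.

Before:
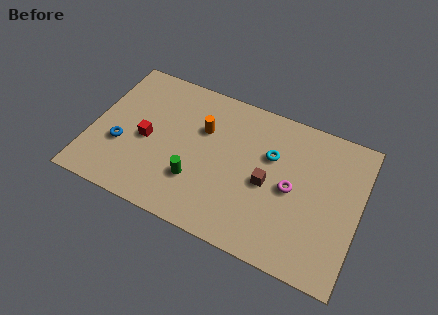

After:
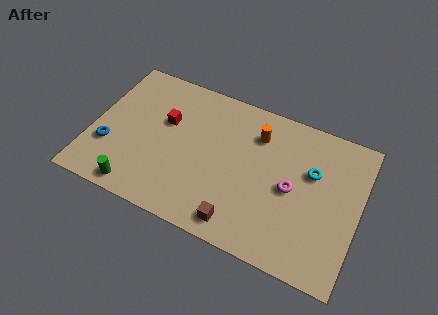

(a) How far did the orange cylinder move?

2.8

The orange cylinder was near (5.5, 5.5) before and (8.2, 6.3) after, so it travelled √(2.7² + 0.8²) ≈ 2.8 units.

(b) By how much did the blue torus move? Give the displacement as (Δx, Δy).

(-0.6, -0.3)

From the two frames, the blue torus sits at roughly (1.6, 3.0) before and (1.0, 2.7) after.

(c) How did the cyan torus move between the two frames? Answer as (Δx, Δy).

(2.1, -0.1)

The cyan torus started near (9.0, 5.4) and ended near (11.1, 5.3).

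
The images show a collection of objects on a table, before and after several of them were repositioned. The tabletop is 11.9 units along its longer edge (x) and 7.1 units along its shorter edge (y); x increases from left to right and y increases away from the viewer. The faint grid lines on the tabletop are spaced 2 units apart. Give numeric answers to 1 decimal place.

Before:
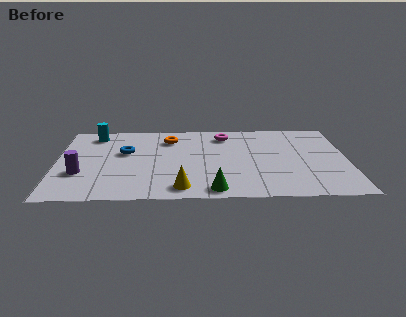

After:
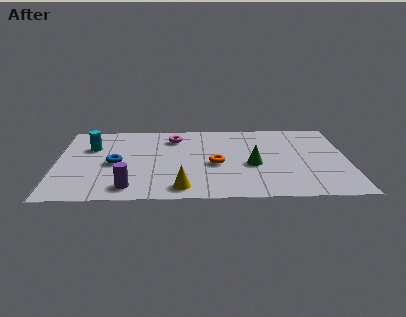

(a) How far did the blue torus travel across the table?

1.1

The blue torus was near (2.8, 4.3) before and (2.4, 3.3) after, so it travelled √(0.4² + 1.0²) ≈ 1.1 units.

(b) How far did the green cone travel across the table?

2.7

The green cone was near (6.4, 0.8) before and (8.0, 3.0) after, so it travelled √(1.6² + 2.2²) ≈ 2.7 units.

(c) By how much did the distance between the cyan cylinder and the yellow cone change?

-0.9

They were about 6.2 units apart before and 5.3 after — 0.9 units closer together.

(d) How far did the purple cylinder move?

2.4

The purple cylinder was near (1.0, 2.4) before and (3.0, 1.1) after, so it travelled √(2.0² + 1.3²) ≈ 2.4 units.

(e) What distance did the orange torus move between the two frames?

3.1

The orange torus moved from about (4.6, 5.5) to (6.5, 3.1), a distance of √(1.9² + 2.4²) ≈ 3.1.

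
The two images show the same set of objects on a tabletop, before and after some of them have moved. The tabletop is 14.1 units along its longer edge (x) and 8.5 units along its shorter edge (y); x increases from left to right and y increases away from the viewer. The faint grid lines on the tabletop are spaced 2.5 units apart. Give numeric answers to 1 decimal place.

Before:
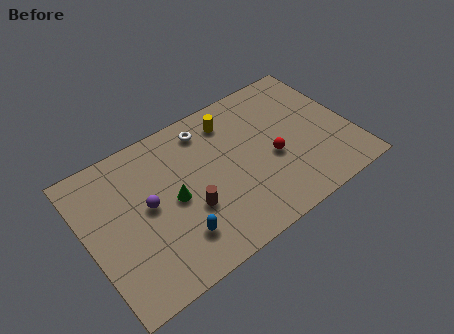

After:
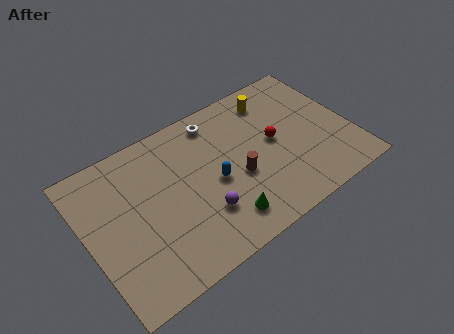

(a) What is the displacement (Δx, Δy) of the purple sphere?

(2.6, -2.0)

The purple sphere started near (3.2, 4.5) and ended near (5.8, 2.5).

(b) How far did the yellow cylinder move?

2.4

The yellow cylinder moved from about (8.1, 6.9) to (10.5, 7.0), a distance of √(2.4² + 0.1²) ≈ 2.4.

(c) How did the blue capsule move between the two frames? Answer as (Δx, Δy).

(2.4, 1.9)

The blue capsule started near (4.3, 2.0) and ended near (6.7, 3.9).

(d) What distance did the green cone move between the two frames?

3.3

The green cone moved from about (4.5, 4.1) to (6.7, 1.6), a distance of √(2.2² + 2.5²) ≈ 3.3.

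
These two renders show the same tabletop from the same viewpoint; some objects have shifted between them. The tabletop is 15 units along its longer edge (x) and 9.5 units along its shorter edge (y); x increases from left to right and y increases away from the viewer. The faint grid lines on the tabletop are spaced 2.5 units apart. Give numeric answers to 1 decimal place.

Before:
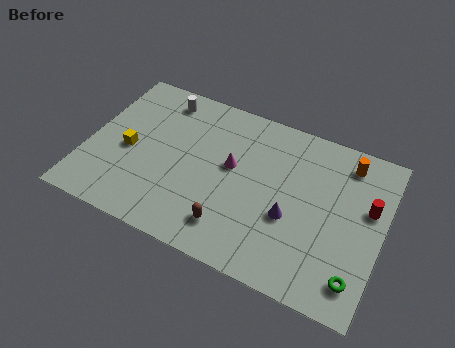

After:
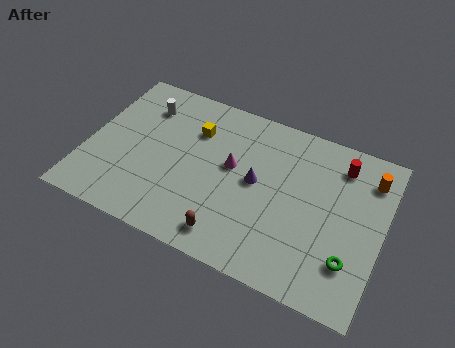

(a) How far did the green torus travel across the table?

0.9

The green torus was near (14.0, 1.7) before and (13.6, 2.5) after, so it travelled √(0.4² + 0.8²) ≈ 0.9 units.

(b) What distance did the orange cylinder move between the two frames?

1.3

The orange cylinder moved from about (12.9, 8.0) to (14.1, 7.5), a distance of √(1.2² + 0.5²) ≈ 1.3.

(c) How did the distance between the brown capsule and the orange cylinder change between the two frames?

+0.8

Before: roughly 8.0 units apart; after: 8.8. That's 0.8 units further apart.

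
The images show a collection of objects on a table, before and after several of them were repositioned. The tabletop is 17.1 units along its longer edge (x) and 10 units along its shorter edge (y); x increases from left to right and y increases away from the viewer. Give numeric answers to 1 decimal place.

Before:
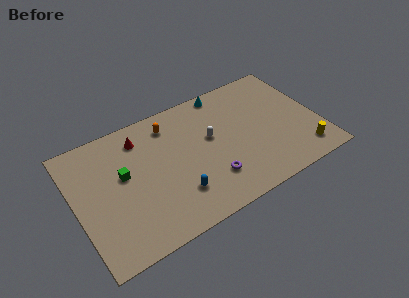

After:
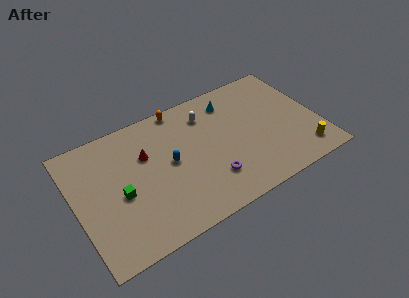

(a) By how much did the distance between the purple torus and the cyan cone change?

-0.8

The distance was about 6.8 in the first image and 6.0 in the second, so they moved 0.8 units closer together.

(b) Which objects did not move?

the purple torus and the yellow cylinder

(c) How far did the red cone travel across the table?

1.5

The red cone moved from about (4.9, 8.1) to (5.1, 6.6), a distance of √(0.2² + 1.5²) ≈ 1.5.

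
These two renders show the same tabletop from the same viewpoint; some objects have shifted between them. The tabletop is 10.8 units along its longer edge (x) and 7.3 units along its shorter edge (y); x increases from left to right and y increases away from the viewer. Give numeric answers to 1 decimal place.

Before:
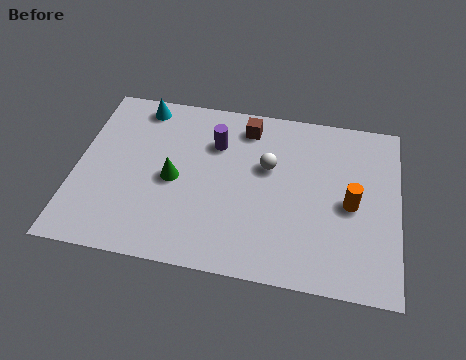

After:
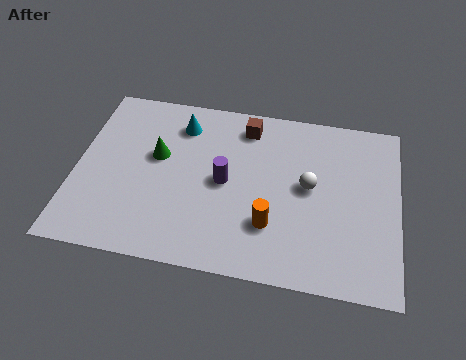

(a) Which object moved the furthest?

the orange cylinder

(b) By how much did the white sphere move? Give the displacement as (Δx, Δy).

(1.4, -0.6)

The white sphere started near (6.4, 4.5) and ended near (7.8, 3.9).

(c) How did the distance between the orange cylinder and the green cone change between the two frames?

-1.4

Before: roughly 5.9 units apart; after: 4.5. That's 1.4 units closer together.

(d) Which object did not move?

the brown cube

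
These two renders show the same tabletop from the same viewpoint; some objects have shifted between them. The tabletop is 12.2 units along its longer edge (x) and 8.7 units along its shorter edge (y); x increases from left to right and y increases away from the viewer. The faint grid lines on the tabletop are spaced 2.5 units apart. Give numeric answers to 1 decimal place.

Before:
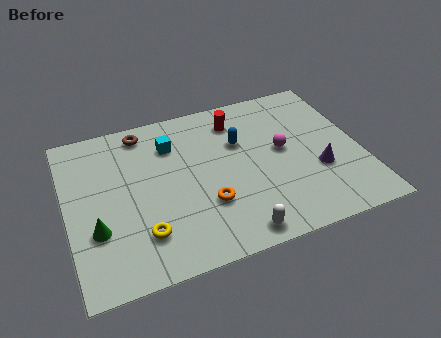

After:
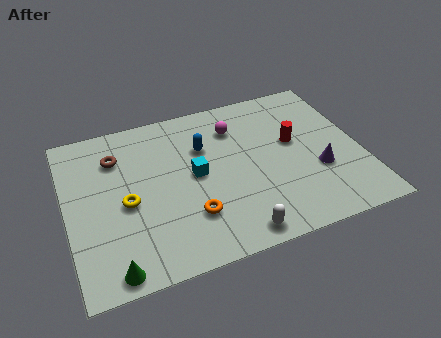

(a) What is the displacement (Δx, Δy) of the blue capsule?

(-1.5, 0.2)

The blue capsule was at about (7.3, 5.7) and moved to about (5.8, 5.9).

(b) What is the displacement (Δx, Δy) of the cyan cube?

(0.8, -2.0)

The cyan cube started near (4.5, 6.5) and ended near (5.3, 4.5).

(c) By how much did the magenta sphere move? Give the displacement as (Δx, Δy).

(-1.8, 1.9)

The magenta sphere was at about (9.0, 4.7) and moved to about (7.2, 6.6).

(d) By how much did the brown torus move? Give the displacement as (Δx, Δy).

(-1.2, -1.1)

From the two frames, the brown torus sits at roughly (3.4, 7.6) before and (2.2, 6.5) after.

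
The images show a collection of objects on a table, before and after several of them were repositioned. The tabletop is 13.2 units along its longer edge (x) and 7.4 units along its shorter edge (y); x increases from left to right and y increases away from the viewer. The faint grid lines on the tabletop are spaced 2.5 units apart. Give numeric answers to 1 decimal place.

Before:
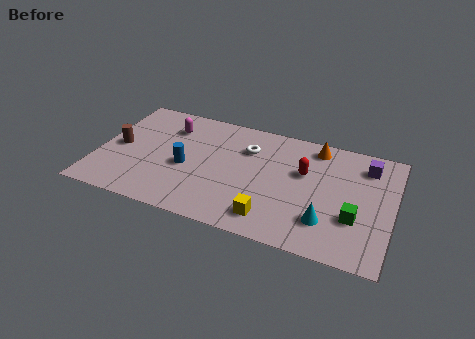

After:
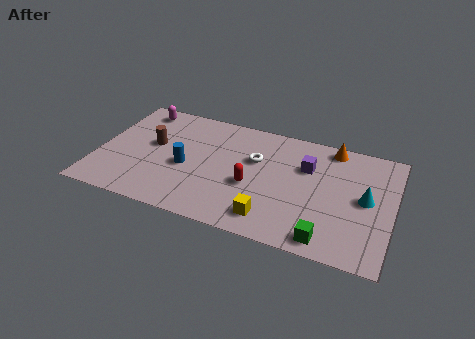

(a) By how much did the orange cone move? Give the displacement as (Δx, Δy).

(0.7, 0.2)

From the two frames, the orange cone sits at roughly (9.6, 6.4) before and (10.3, 6.6) after.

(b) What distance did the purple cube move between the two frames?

2.8

From (11.9, 5.9) to (9.3, 5.0), the purple cube covered √(2.6² + 0.9²) ≈ 2.8 units.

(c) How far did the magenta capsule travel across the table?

1.7

The magenta capsule was near (3.0, 5.6) before and (1.5, 6.4) after, so it travelled √(1.5² + 0.8²) ≈ 1.7 units.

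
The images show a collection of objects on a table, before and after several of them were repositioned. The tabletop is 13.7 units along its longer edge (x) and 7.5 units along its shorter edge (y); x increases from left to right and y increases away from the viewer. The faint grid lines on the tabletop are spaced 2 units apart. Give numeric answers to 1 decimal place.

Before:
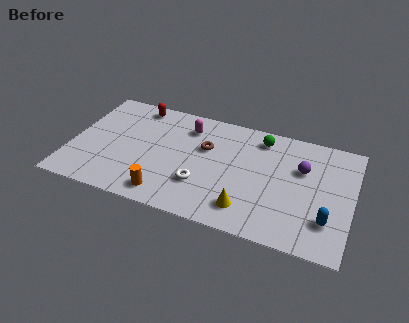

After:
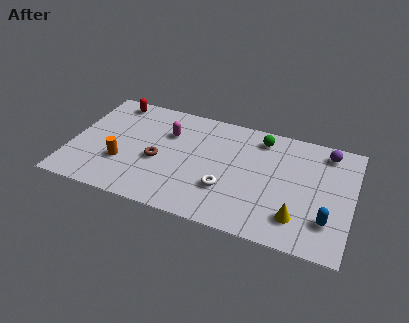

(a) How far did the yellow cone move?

2.4

From (8.8, 1.5) to (11.2, 1.7), the yellow cone covered √(2.4² + 0.2²) ≈ 2.4 units.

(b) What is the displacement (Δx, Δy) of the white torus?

(1.2, 0.1)

From the two frames, the white torus sits at roughly (6.5, 2.3) before and (7.7, 2.4) after.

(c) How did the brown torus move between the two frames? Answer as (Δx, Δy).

(-2.2, -1.6)

From the two frames, the brown torus sits at roughly (6.5, 4.8) before and (4.3, 3.2) after.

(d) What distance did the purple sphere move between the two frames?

1.9

From (11.2, 4.9) to (12.3, 6.4), the purple sphere covered √(1.1² + 1.5²) ≈ 1.9 units.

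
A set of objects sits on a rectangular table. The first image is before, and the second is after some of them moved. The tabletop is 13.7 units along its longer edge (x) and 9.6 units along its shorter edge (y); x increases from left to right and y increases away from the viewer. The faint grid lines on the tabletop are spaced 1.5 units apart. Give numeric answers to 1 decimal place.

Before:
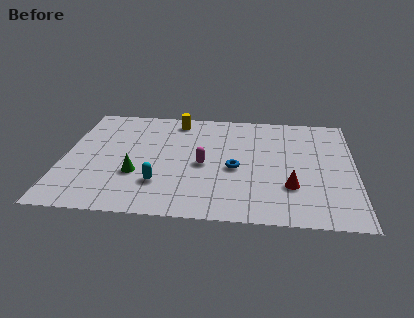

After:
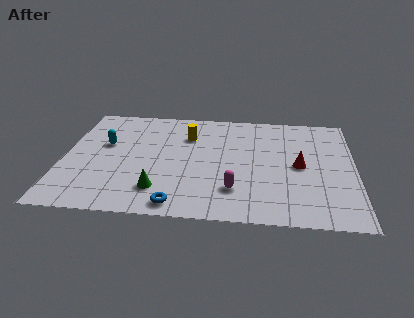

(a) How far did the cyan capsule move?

4.2

The cyan capsule moved from about (4.6, 2.6) to (1.9, 5.8), a distance of √(2.7² + 3.2²) ≈ 4.2.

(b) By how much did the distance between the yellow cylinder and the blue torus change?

+0.9

They were about 5.0 units apart before and 5.9 after — 0.9 units further apart.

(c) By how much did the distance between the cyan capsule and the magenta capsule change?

+4.4

The distance was about 2.7 in the first image and 7.1 in the second, so they moved 4.4 units further apart.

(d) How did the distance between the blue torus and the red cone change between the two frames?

+3.8

They were about 2.9 units apart before and 6.7 after — 3.8 units further apart.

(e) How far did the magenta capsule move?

2.5

The magenta capsule was near (6.6, 4.4) before and (8.1, 2.4) after, so it travelled √(1.5² + 2.0²) ≈ 2.5 units.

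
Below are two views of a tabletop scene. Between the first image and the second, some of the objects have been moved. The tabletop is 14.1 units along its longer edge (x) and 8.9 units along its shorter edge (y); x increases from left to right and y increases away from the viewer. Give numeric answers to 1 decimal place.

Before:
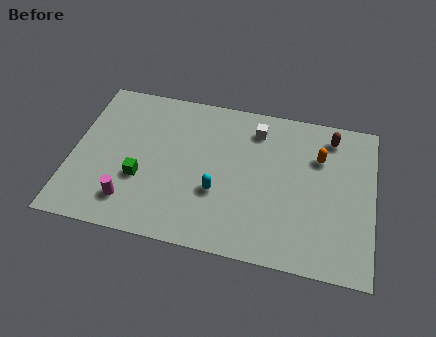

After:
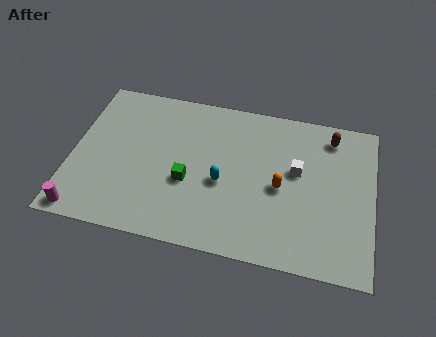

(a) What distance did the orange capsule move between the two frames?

2.7

From (11.5, 6.2) to (9.8, 4.1), the orange capsule covered √(1.7² + 2.1²) ≈ 2.7 units.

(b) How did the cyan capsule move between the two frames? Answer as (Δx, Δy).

(0.2, 0.6)

From the two frames, the cyan capsule sits at roughly (6.9, 3.2) before and (7.1, 3.8) after.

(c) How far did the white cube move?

2.8

The white cube was near (8.5, 7.2) before and (10.5, 5.2) after, so it travelled √(2.0² + 2.0²) ≈ 2.8 units.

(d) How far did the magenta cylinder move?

2.3

From (2.9, 1.8) to (0.8, 0.8), the magenta cylinder covered √(2.1² + 1.0²) ≈ 2.3 units.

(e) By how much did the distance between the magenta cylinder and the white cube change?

+2.9

They were about 7.8 units apart before and 10.7 after — 2.9 units further apart.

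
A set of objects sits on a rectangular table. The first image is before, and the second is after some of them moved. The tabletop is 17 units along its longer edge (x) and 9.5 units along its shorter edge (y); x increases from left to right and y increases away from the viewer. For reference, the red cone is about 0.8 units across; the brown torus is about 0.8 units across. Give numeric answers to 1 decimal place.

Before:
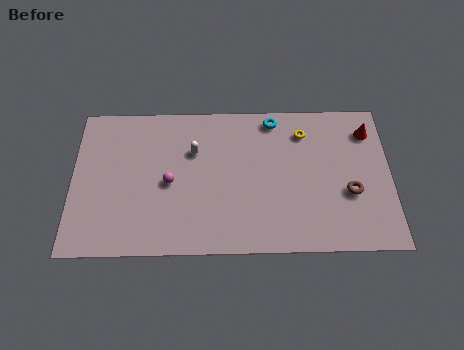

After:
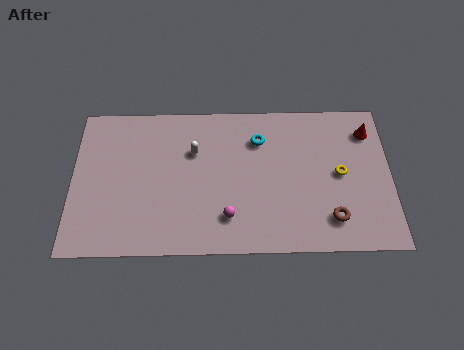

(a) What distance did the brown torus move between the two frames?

1.9

The brown torus was near (14.8, 3.6) before and (13.8, 2.0) after, so it travelled √(1.0² + 1.6²) ≈ 1.9 units.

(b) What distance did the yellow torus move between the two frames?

3.3

From (12.4, 7.5) to (14.3, 4.8), the yellow torus covered √(1.9² + 2.7²) ≈ 3.3 units.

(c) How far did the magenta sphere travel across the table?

3.8

The magenta sphere moved from about (5.2, 4.4) to (8.3, 2.2), a distance of √(3.1² + 2.2²) ≈ 3.8.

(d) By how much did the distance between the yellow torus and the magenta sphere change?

-1.3

The distance was about 7.8 in the first image and 6.5 in the second, so they moved 1.3 units closer together.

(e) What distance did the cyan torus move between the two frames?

1.5

The cyan torus was near (10.8, 8.4) before and (10.0, 7.1) after, so it travelled √(0.8² + 1.3²) ≈ 1.5 units.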